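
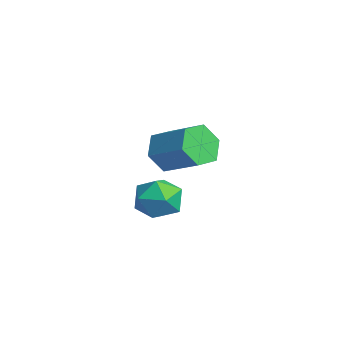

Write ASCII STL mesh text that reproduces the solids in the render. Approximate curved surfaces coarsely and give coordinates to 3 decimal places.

solid 
facet normal -0.750 -0.484 -0.451
outer loop
vertex -3.353 1.69 -2.117
vertex -3.994 2.002 -1.387
vertex -3.858 2.57 -2.223
endloop
endfacet
facet normal 0.439 0.145 -0.887
outer loop
vertex -3.353 1.69 -2.117
vertex -3.858 2.57 -2.223
vertex -1.966 2.586 -1.283
endloop
endfacet
facet normal 0.439 0.145 -0.887
outer loop
vertex -1.966 2.586 -1.283
vertex -3.858 2.57 -2.223
vertex -2.471 3.466 -1.389
endloop
endfacet
facet normal 0.750 0.485 0.450
outer loop
vertex -1.966 2.586 -1.283
vertex -2.471 3.466 -1.389
vertex -2.606 2.898 -0.553
endloop
endfacet
facet normal -0.750 -0.484 -0.451
outer loop
vertex -3.858 2.57 -2.223
vertex -3.994 2.002 -1.387
vertex -4.498 2.882 -1.493
endloop
endfacet
facet normal -0.209 0.820 -0.533
outer loop
vertex -3.858 2.57 -2.223
vertex -4.498 2.882 -1.493
vertex -2.471 3.466 -1.389
endloop
endfacet
facet normal -0.209 0.820 -0.533
outer loop
vertex -2.471 3.466 -1.389
vertex -4.498 2.882 -1.493
vertex -3.111 3.778 -0.659
endloop
endfacet
facet normal 0.750 0.485 0.450
outer loop
vertex -2.471 3.466 -1.389
vertex -3.111 3.778 -0.659
vertex -2.606 2.898 -0.553
endloop
endfacet
facet normal -0.750 -0.484 -0.451
outer loop
vertex -4.498 2.882 -1.493
vertex -3.994 2.002 -1.387
vertex -4.634 2.314 -0.657
endloop
endfacet
facet normal -0.648 0.675 0.353
outer loop
vertex -4.498 2.882 -1.493
vertex -4.634 2.314 -0.657
vertex -3.111 3.778 -0.659
endloop
endfacet
facet normal -0.648 0.675 0.353
outer loop
vertex -3.111 3.778 -0.659
vertex -4.634 2.314 -0.657
vertex -3.247 3.21 0.177
endloop
endfacet
facet normal 0.750 0.484 0.451
outer loop
vertex -3.111 3.778 -0.659
vertex -3.247 3.21 0.177
vertex -2.606 2.898 -0.553
endloop
endfacet
facet normal -0.750 -0.485 -0.450
outer loop
vertex -4.634 2.314 -0.657
vertex -3.994 2.002 -1.387
vertex -4.129 1.434 -0.551
endloop
endfacet
facet normal -0.439 -0.145 0.887
outer loop
vertex -4.634 2.314 -0.657
vertex -4.129 1.434 -0.551
vertex -3.247 3.21 0.177
endloop
endfacet
facet normal -0.439 -0.145 0.887
outer loop
vertex -3.247 3.21 0.177
vertex -4.129 1.434 -0.551
vertex -2.742 2.33 0.283
endloop
endfacet
facet normal 0.750 0.484 0.451
outer loop
vertex -3.247 3.21 0.177
vertex -2.742 2.33 0.283
vertex -2.606 2.898 -0.553
endloop
endfacet
facet normal -0.750 -0.485 -0.450
outer loop
vertex -4.129 1.434 -0.551
vertex -3.994 2.002 -1.387
vertex -3.489 1.122 -1.281
endloop
endfacet
facet normal 0.209 -0.820 0.533
outer loop
vertex -4.129 1.434 -0.551
vertex -3.489 1.122 -1.281
vertex -2.742 2.33 0.283
endloop
endfacet
facet normal 0.209 -0.820 0.533
outer loop
vertex -2.742 2.33 0.283
vertex -3.489 1.122 -1.281
vertex -2.102 2.018 -0.447
endloop
endfacet
facet normal 0.750 0.484 0.451
outer loop
vertex -2.742 2.33 0.283
vertex -2.102 2.018 -0.447
vertex -2.606 2.898 -0.553
endloop
endfacet
facet normal -0.750 -0.484 -0.451
outer loop
vertex -3.489 1.122 -1.281
vertex -3.994 2.002 -1.387
vertex -3.353 1.69 -2.117
endloop
endfacet
facet normal 0.648 -0.675 -0.353
outer loop
vertex -3.489 1.122 -1.281
vertex -3.353 1.69 -2.117
vertex -2.102 2.018 -0.447
endloop
endfacet
facet normal 0.648 -0.675 -0.353
outer loop
vertex -2.102 2.018 -0.447
vertex -3.353 1.69 -2.117
vertex -1.966 2.586 -1.283
endloop
endfacet
facet normal 0.750 0.484 0.451
outer loop
vertex -2.102 2.018 -0.447
vertex -1.966 2.586 -1.283
vertex -2.606 2.898 -0.553
endloop
endfacet
facet normal -0.841 0.540 -0.035
outer loop
vertex 0.174 1.169 -1.762
vertex -0.37 0.319 -1.794
vertex -0.139 0.737 -0.905
endloop
endfacet
facet normal -0.332 0.886 0.325
outer loop
vertex 0.174 1.169 -1.762
vertex -0.139 0.737 -0.905
vertex 0.796 1.111 -0.97
endloop
endfacet
facet normal 0.229 0.967 -0.109
outer loop
vertex 0.174 1.169 -1.762
vertex 0.796 1.111 -0.97
vertex 1.144 0.924 -1.899
endloop
endfacet
facet normal 0.065 0.671 -0.738
outer loop
vertex 0.174 1.169 -1.762
vertex 1.144 0.924 -1.899
vertex 0.423 0.434 -2.408
endloop
endfacet
facet normal -0.595 0.407 -0.693
outer loop
vertex 0.174 1.169 -1.762
vertex 0.423 0.434 -2.408
vertex -0.37 0.319 -1.794
endloop
endfacet
facet normal -0.129 0.474 0.871
outer loop
vertex 0.796 1.111 -0.97
vertex -0.139 0.737 -0.905
vertex 0.637 0.226 -0.512
endloop
endfacet
facet normal -0.954 -0.086 0.288
outer loop
vertex -0.139 0.737 -0.905
vertex -0.37 0.319 -1.794
vertex -0.084 -0.264 -1.021
endloop
endfacet
facet normal -0.556 -0.301 -0.775
outer loop
vertex -0.37 0.319 -1.794
vertex 0.423 0.434 -2.408
vertex 0.264 -0.451 -1.95
endloop
endfacet
facet normal 0.513 0.127 -0.849
outer loop
vertex 0.423 0.434 -2.408
vertex 1.144 0.924 -1.899
vertex 1.199 -0.077 -2.015
endloop
endfacet
facet normal 0.777 0.606 0.169
outer loop
vertex 1.144 0.924 -1.899
vertex 0.796 1.111 -0.97
vertex 1.43 0.341 -1.126
endloop
endfacet
facet normal -0.065 -0.671 0.738
outer loop
vertex 0.886 -0.509 -1.158
vertex 0.637 0.226 -0.512
vertex -0.084 -0.264 -1.021
endloop
endfacet
facet normal -0.229 -0.967 0.109
outer loop
vertex 0.886 -0.509 -1.158
vertex -0.084 -0.264 -1.021
vertex 0.264 -0.451 -1.95
endloop
endfacet
facet normal 0.332 -0.886 -0.325
outer loop
vertex 0.886 -0.509 -1.158
vertex 0.264 -0.451 -1.95
vertex 1.199 -0.077 -2.015
endloop
endfacet
facet normal 0.841 -0.540 0.035
outer loop
vertex 0.886 -0.509 -1.158
vertex 1.199 -0.077 -2.015
vertex 1.43 0.341 -1.126
endloop
endfacet
facet normal 0.595 -0.407 0.693
outer loop
vertex 0.886 -0.509 -1.158
vertex 1.43 0.341 -1.126
vertex 0.637 0.226 -0.512
endloop
endfacet
facet normal -0.513 -0.127 0.849
outer loop
vertex -0.084 -0.264 -1.021
vertex 0.637 0.226 -0.512
vertex -0.139 0.737 -0.905
endloop
endfacet
facet normal -0.777 -0.606 -0.169
outer loop
vertex 0.264 -0.451 -1.95
vertex -0.084 -0.264 -1.021
vertex -0.37 0.319 -1.794
endloop
endfacet
facet normal 0.129 -0.474 -0.871
outer loop
vertex 1.199 -0.077 -2.015
vertex 0.264 -0.451 -1.95
vertex 0.423 0.434 -2.408
endloop
endfacet
facet normal 0.954 0.086 -0.288
outer loop
vertex 1.43 0.341 -1.126
vertex 1.199 -0.077 -2.015
vertex 1.144 0.924 -1.899
endloop
endfacet
facet normal 0.556 0.301 0.775
outer loop
vertex 0.637 0.226 -0.512
vertex 1.43 0.341 -1.126
vertex 0.796 1.111 -0.97
endloop
endfacet

endsolid


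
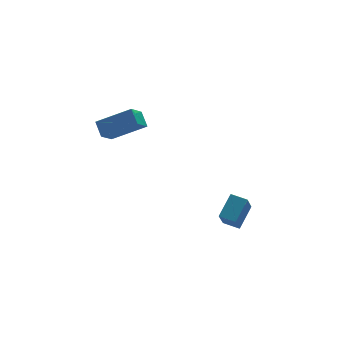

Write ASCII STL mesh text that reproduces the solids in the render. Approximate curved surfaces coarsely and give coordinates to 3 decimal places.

solid 
facet normal -0.771 0.417 -0.481
outer loop
vertex -2.166 3.718 3.262
vertex -1.294 4.285 2.355
vertex -2.244 2.891 2.671
endloop
endfacet
facet normal -0.632 -0.410 0.658
outer loop
vertex -0.586 1.995 3.705
vertex -2.166 3.718 3.262
vertex -2.244 2.891 2.671
endloop
endfacet
facet normal -0.771 0.417 -0.481
outer loop
vertex -2.244 2.891 2.671
vertex -1.294 4.285 2.355
vertex -1.372 3.457 1.763
endloop
endfacet
facet normal -0.077 -0.811 -0.580
outer loop
vertex -1.372 3.457 1.763
vertex -0.586 1.995 3.705
vertex -2.244 2.891 2.671
endloop
endfacet
facet normal 0.076 0.811 0.580
outer loop
vertex -2.166 3.718 3.262
vertex 0.364 3.389 3.389
vertex -1.294 4.285 2.355
endloop
endfacet
facet normal -0.632 -0.410 0.657
outer loop
vertex -0.508 2.823 4.297
vertex -2.166 3.718 3.262
vertex -0.586 1.995 3.705
endloop
endfacet
facet normal 0.076 0.812 0.579
outer loop
vertex -0.508 2.823 4.297
vertex 0.364 3.389 3.389
vertex -2.166 3.718 3.262
endloop
endfacet
facet normal 0.632 0.411 -0.657
outer loop
vertex -1.294 4.285 2.355
vertex 0.364 3.389 3.389
vertex -1.372 3.457 1.763
endloop
endfacet
facet normal -0.076 -0.811 -0.580
outer loop
vertex 0.286 2.562 2.798
vertex -0.586 1.995 3.705
vertex -1.372 3.457 1.763
endloop
endfacet
facet normal 0.632 0.410 -0.658
outer loop
vertex -1.372 3.457 1.763
vertex 0.364 3.389 3.389
vertex 0.286 2.562 2.798
endloop
endfacet
facet normal 0.771 -0.417 0.481
outer loop
vertex 0.286 2.562 2.798
vertex -0.508 2.823 4.297
vertex -0.586 1.995 3.705
endloop
endfacet
facet normal 0.771 -0.417 0.481
outer loop
vertex 0.364 3.389 3.389
vertex -0.508 2.823 4.297
vertex 0.286 2.562 2.798
endloop
endfacet
facet normal -0.693 -0.428 -0.579
outer loop
vertex 1.701 -4.391 -0.439
vertex 1.136 -3.651 -0.31
vertex 2.397 -3.616 -1.845
endloop
endfacet
facet normal 0.601 -0.788 -0.137
outer loop
vertex 3.444 -2.969 -0.97
vertex 1.701 -4.391 -0.439
vertex 2.397 -3.616 -1.845
endloop
endfacet
facet normal -0.694 -0.428 -0.580
outer loop
vertex 2.397 -3.616 -1.845
vertex 1.136 -3.651 -0.31
vertex 1.832 -2.875 -1.716
endloop
endfacet
facet normal 0.398 0.443 -0.803
outer loop
vertex 1.832 -2.875 -1.716
vertex 3.444 -2.969 -0.97
vertex 2.397 -3.616 -1.845
endloop
endfacet
facet normal -0.397 -0.443 0.803
outer loop
vertex 1.701 -4.391 -0.439
vertex 2.183 -3.004 0.565
vertex 1.136 -3.651 -0.31
endloop
endfacet
facet normal 0.601 -0.788 -0.137
outer loop
vertex 2.748 -3.745 0.436
vertex 1.701 -4.391 -0.439
vertex 3.444 -2.969 -0.97
endloop
endfacet
facet normal -0.398 -0.443 0.803
outer loop
vertex 2.748 -3.745 0.436
vertex 2.183 -3.004 0.565
vertex 1.701 -4.391 -0.439
endloop
endfacet
facet normal -0.601 0.787 0.137
outer loop
vertex 1.136 -3.651 -0.31
vertex 2.183 -3.004 0.565
vertex 1.832 -2.875 -1.716
endloop
endfacet
facet normal 0.398 0.444 -0.803
outer loop
vertex 2.879 -2.229 -0.841
vertex 3.444 -2.969 -0.97
vertex 1.832 -2.875 -1.716
endloop
endfacet
facet normal -0.601 0.788 0.137
outer loop
vertex 1.832 -2.875 -1.716
vertex 2.183 -3.004 0.565
vertex 2.879 -2.229 -0.841
endloop
endfacet
facet normal 0.693 0.428 0.580
outer loop
vertex 2.879 -2.229 -0.841
vertex 2.748 -3.745 0.436
vertex 3.444 -2.969 -0.97
endloop
endfacet
facet normal 0.694 0.428 0.579
outer loop
vertex 2.183 -3.004 0.565
vertex 2.748 -3.745 0.436
vertex 2.879 -2.229 -0.841
endloop
endfacet

endsolid


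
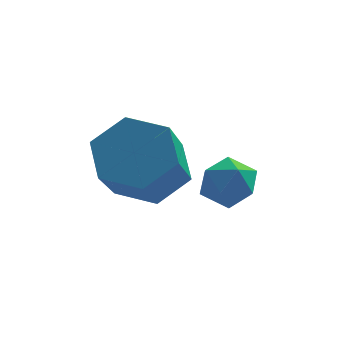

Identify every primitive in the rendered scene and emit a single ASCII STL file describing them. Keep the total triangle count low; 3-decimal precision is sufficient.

solid 
facet normal 0.488 0.744 0.457
outer loop
vertex 2.492 -0.594 -0.584
vertex 2.277 -0.901 0.145
vertex 2.976 -1.141 -0.21
endloop
endfacet
facet normal 0.792 0.587 -0.168
outer loop
vertex 2.492 -0.594 -0.584
vertex 2.976 -1.141 -0.21
vertex 2.845 -1.195 -1.018
endloop
endfacet
facet normal 0.302 0.668 -0.680
outer loop
vertex 2.492 -0.594 -0.584
vertex 2.845 -1.195 -1.018
vertex 2.064 -0.989 -1.162
endloop
endfacet
facet normal -0.307 0.876 -0.372
outer loop
vertex 2.492 -0.594 -0.584
vertex 2.064 -0.989 -1.162
vertex 1.713 -0.807 -0.443
endloop
endfacet
facet normal -0.192 0.923 0.332
outer loop
vertex 2.492 -0.594 -0.584
vertex 1.713 -0.807 -0.443
vertex 2.277 -0.901 0.145
endloop
endfacet
facet normal 0.983 -0.101 -0.153
outer loop
vertex 2.845 -1.195 -1.018
vertex 2.976 -1.141 -0.21
vertex 2.847 -1.873 -0.557
endloop
endfacet
facet normal 0.489 0.154 0.859
outer loop
vertex 2.976 -1.141 -0.21
vertex 2.277 -0.901 0.145
vertex 2.496 -1.691 0.162
endloop
endfacet
facet normal -0.610 0.444 0.656
outer loop
vertex 2.277 -0.901 0.145
vertex 1.713 -0.807 -0.443
vertex 1.715 -1.485 0.018
endloop
endfacet
facet normal -0.795 0.368 -0.481
outer loop
vertex 1.713 -0.807 -0.443
vertex 2.064 -0.989 -1.162
vertex 1.584 -1.539 -0.79
endloop
endfacet
facet normal 0.189 0.031 -0.981
outer loop
vertex 2.064 -0.989 -1.162
vertex 2.845 -1.195 -1.018
vertex 2.283 -1.779 -1.145
endloop
endfacet
facet normal 0.307 -0.876 0.372
outer loop
vertex 2.068 -2.086 -0.416
vertex 2.847 -1.873 -0.557
vertex 2.496 -1.691 0.162
endloop
endfacet
facet normal -0.302 -0.668 0.680
outer loop
vertex 2.068 -2.086 -0.416
vertex 2.496 -1.691 0.162
vertex 1.715 -1.485 0.018
endloop
endfacet
facet normal -0.792 -0.587 0.168
outer loop
vertex 2.068 -2.086 -0.416
vertex 1.715 -1.485 0.018
vertex 1.584 -1.539 -0.79
endloop
endfacet
facet normal -0.488 -0.744 -0.457
outer loop
vertex 2.068 -2.086 -0.416
vertex 1.584 -1.539 -0.79
vertex 2.283 -1.779 -1.145
endloop
endfacet
facet normal 0.192 -0.923 -0.332
outer loop
vertex 2.068 -2.086 -0.416
vertex 2.283 -1.779 -1.145
vertex 2.847 -1.873 -0.557
endloop
endfacet
facet normal 0.795 -0.368 0.481
outer loop
vertex 2.496 -1.691 0.162
vertex 2.847 -1.873 -0.557
vertex 2.976 -1.141 -0.21
endloop
endfacet
facet normal -0.189 -0.031 0.981
outer loop
vertex 1.715 -1.485 0.018
vertex 2.496 -1.691 0.162
vertex 2.277 -0.901 0.145
endloop
endfacet
facet normal -0.983 0.101 0.153
outer loop
vertex 1.584 -1.539 -0.79
vertex 1.715 -1.485 0.018
vertex 1.713 -0.807 -0.443
endloop
endfacet
facet normal -0.489 -0.154 -0.859
outer loop
vertex 2.283 -1.779 -1.145
vertex 1.584 -1.539 -0.79
vertex 2.064 -0.989 -1.162
endloop
endfacet
facet normal 0.610 -0.444 -0.656
outer loop
vertex 2.847 -1.873 -0.557
vertex 2.283 -1.779 -1.145
vertex 2.845 -1.195 -1.018
endloop
endfacet
facet normal 0.145 0.717 -0.682
outer loop
vertex 1.164 -1.655 1.004
vertex 0.361 -2.061 0.407
vertex 0.152 -1.309 1.153
endloop
endfacet
facet normal 0.318 0.620 0.718
outer loop
vertex 1.164 -1.655 1.004
vertex 0.152 -1.309 1.153
vertex 0.861 -3.152 2.43
endloop
endfacet
facet normal 0.318 0.620 0.718
outer loop
vertex 0.861 -3.152 2.43
vertex 0.152 -1.309 1.153
vertex -0.151 -2.806 2.579
endloop
endfacet
facet normal -0.144 -0.716 0.683
outer loop
vertex 0.861 -3.152 2.43
vertex -0.151 -2.806 2.579
vertex 0.059 -3.559 1.833
endloop
endfacet
facet normal 0.145 0.717 -0.682
outer loop
vertex 0.152 -1.309 1.153
vertex 0.361 -2.061 0.407
vertex -0.651 -1.715 0.555
endloop
endfacet
facet normal -0.653 0.587 0.478
outer loop
vertex 0.152 -1.309 1.153
vertex -0.651 -1.715 0.555
vertex -0.151 -2.806 2.579
endloop
endfacet
facet normal -0.653 0.587 0.478
outer loop
vertex -0.151 -2.806 2.579
vertex -0.651 -1.715 0.555
vertex -0.954 -3.213 1.982
endloop
endfacet
facet normal -0.144 -0.716 0.683
outer loop
vertex -0.151 -2.806 2.579
vertex -0.954 -3.213 1.982
vertex 0.059 -3.559 1.833
endloop
endfacet
facet normal 0.145 0.716 -0.683
outer loop
vertex -0.651 -1.715 0.555
vertex 0.361 -2.061 0.407
vertex -0.441 -2.468 -0.19
endloop
endfacet
facet normal -0.970 -0.033 -0.240
outer loop
vertex -0.651 -1.715 0.555
vertex -0.441 -2.468 -0.19
vertex -0.954 -3.213 1.982
endloop
endfacet
facet normal -0.970 -0.033 -0.240
outer loop
vertex -0.954 -3.213 1.982
vertex -0.441 -2.468 -0.19
vertex -0.744 -3.965 1.236
endloop
endfacet
facet normal -0.145 -0.717 0.682
outer loop
vertex -0.954 -3.213 1.982
vertex -0.744 -3.965 1.236
vertex 0.059 -3.559 1.833
endloop
endfacet
facet normal 0.144 0.716 -0.683
outer loop
vertex -0.441 -2.468 -0.19
vertex 0.361 -2.061 0.407
vertex 0.571 -2.814 -0.339
endloop
endfacet
facet normal -0.318 -0.620 -0.718
outer loop
vertex -0.441 -2.468 -0.19
vertex 0.571 -2.814 -0.339
vertex -0.744 -3.965 1.236
endloop
endfacet
facet normal -0.318 -0.620 -0.718
outer loop
vertex -0.744 -3.965 1.236
vertex 0.571 -2.814 -0.339
vertex 0.268 -4.311 1.087
endloop
endfacet
facet normal -0.145 -0.717 0.682
outer loop
vertex -0.744 -3.965 1.236
vertex 0.268 -4.311 1.087
vertex 0.059 -3.559 1.833
endloop
endfacet
facet normal 0.144 0.716 -0.683
outer loop
vertex 0.571 -2.814 -0.339
vertex 0.361 -2.061 0.407
vertex 1.374 -2.407 0.258
endloop
endfacet
facet normal 0.653 -0.587 -0.478
outer loop
vertex 0.571 -2.814 -0.339
vertex 1.374 -2.407 0.258
vertex 0.268 -4.311 1.087
endloop
endfacet
facet normal 0.653 -0.587 -0.478
outer loop
vertex 0.268 -4.311 1.087
vertex 1.374 -2.407 0.258
vertex 1.071 -3.905 1.685
endloop
endfacet
facet normal -0.145 -0.717 0.682
outer loop
vertex 0.268 -4.311 1.087
vertex 1.071 -3.905 1.685
vertex 0.059 -3.559 1.833
endloop
endfacet
facet normal 0.145 0.717 -0.682
outer loop
vertex 1.374 -2.407 0.258
vertex 0.361 -2.061 0.407
vertex 1.164 -1.655 1.004
endloop
endfacet
facet normal 0.970 0.033 0.240
outer loop
vertex 1.374 -2.407 0.258
vertex 1.164 -1.655 1.004
vertex 1.071 -3.905 1.685
endloop
endfacet
facet normal 0.970 0.033 0.240
outer loop
vertex 1.071 -3.905 1.685
vertex 1.164 -1.655 1.004
vertex 0.861 -3.152 2.43
endloop
endfacet
facet normal -0.145 -0.716 0.683
outer loop
vertex 1.071 -3.905 1.685
vertex 0.861 -3.152 2.43
vertex 0.059 -3.559 1.833
endloop
endfacet

endsolid


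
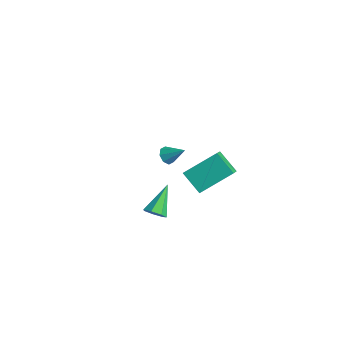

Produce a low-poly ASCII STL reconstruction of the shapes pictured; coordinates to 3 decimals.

solid 
facet normal -0.778 -0.176 0.604
outer loop
vertex 3.702 -2.159 2.761
vertex 2.882 -1.388 1.929
vertex 3.204 -3.937 1.602
endloop
endfacet
facet normal 0.586 -0.551 0.594
outer loop
vertex 4.378 -3.672 0.691
vertex 3.702 -2.159 2.761
vertex 3.204 -3.937 1.602
endloop
endfacet
facet normal -0.778 -0.176 0.604
outer loop
vertex 3.204 -3.937 1.602
vertex 2.882 -1.388 1.929
vertex 2.384 -3.166 0.77
endloop
endfacet
facet normal -0.228 -0.816 -0.531
outer loop
vertex 2.384 -3.166 0.77
vertex 4.378 -3.672 0.691
vertex 3.204 -3.937 1.602
endloop
endfacet
facet normal 0.228 0.816 0.531
outer loop
vertex 3.702 -2.159 2.761
vertex 4.056 -1.123 1.018
vertex 2.882 -1.388 1.929
endloop
endfacet
facet normal 0.586 -0.551 0.594
outer loop
vertex 4.876 -1.894 1.85
vertex 3.702 -2.159 2.761
vertex 4.378 -3.672 0.691
endloop
endfacet
facet normal 0.228 0.816 0.531
outer loop
vertex 4.876 -1.894 1.85
vertex 4.056 -1.123 1.018
vertex 3.702 -2.159 2.761
endloop
endfacet
facet normal -0.586 0.551 -0.594
outer loop
vertex 2.882 -1.388 1.929
vertex 4.056 -1.123 1.018
vertex 2.384 -3.166 0.77
endloop
endfacet
facet normal -0.228 -0.816 -0.531
outer loop
vertex 3.558 -2.901 -0.141
vertex 4.378 -3.672 0.691
vertex 2.384 -3.166 0.77
endloop
endfacet
facet normal -0.586 0.551 -0.594
outer loop
vertex 2.384 -3.166 0.77
vertex 4.056 -1.123 1.018
vertex 3.558 -2.901 -0.141
endloop
endfacet
facet normal 0.778 0.176 -0.604
outer loop
vertex 3.558 -2.901 -0.141
vertex 4.876 -1.894 1.85
vertex 4.378 -3.672 0.691
endloop
endfacet
facet normal 0.778 0.176 -0.604
outer loop
vertex 4.056 -1.123 1.018
vertex 4.876 -1.894 1.85
vertex 3.558 -2.901 -0.141
endloop
endfacet
facet normal 0.406 -0.683 -0.607
outer loop
vertex 1.747 -4.994 -2.277
vertex 1.524 -4.639 -2.825
vertex 2.124 -4.58 -2.49
endloop
endfacet
facet normal 0.512 -0.024 0.859
outer loop
vertex 1.747 -4.994 -2.277
vertex 2.124 -4.58 -2.49
vertex 0.716 -3.281 -1.615
endloop
endfacet
facet normal 0.406 -0.683 -0.607
outer loop
vertex 2.124 -4.58 -2.49
vertex 1.524 -4.639 -2.825
vertex 2.049 -4.211 -2.955
endloop
endfacet
facet normal 0.743 0.577 0.338
outer loop
vertex 2.124 -4.58 -2.49
vertex 2.049 -4.211 -2.955
vertex 0.716 -3.281 -1.615
endloop
endfacet
facet normal 0.405 -0.682 -0.608
outer loop
vertex 2.049 -4.211 -2.955
vertex 1.524 -4.639 -2.825
vertex 1.579 -4.163 -3.322
endloop
endfacet
facet normal 0.325 0.897 -0.299
outer loop
vertex 2.049 -4.211 -2.955
vertex 1.579 -4.163 -3.322
vertex 0.716 -3.281 -1.615
endloop
endfacet
facet normal 0.406 -0.682 -0.608
outer loop
vertex 1.579 -4.163 -3.322
vertex 1.524 -4.639 -2.825
vertex 1.067 -4.474 -3.315
endloop
endfacet
facet normal -0.430 0.695 -0.576
outer loop
vertex 1.579 -4.163 -3.322
vertex 1.067 -4.474 -3.315
vertex 0.716 -3.281 -1.615
endloop
endfacet
facet normal 0.406 -0.682 -0.608
outer loop
vertex 1.067 -4.474 -3.315
vertex 1.524 -4.639 -2.825
vertex 0.899 -4.909 -2.939
endloop
endfacet
facet normal -0.951 0.123 -0.283
outer loop
vertex 1.067 -4.474 -3.315
vertex 0.899 -4.909 -2.939
vertex 0.716 -3.281 -1.615
endloop
endfacet
facet normal 0.406 -0.683 -0.608
outer loop
vertex 0.899 -4.909 -2.939
vertex 1.524 -4.639 -2.825
vertex 1.202 -5.14 -2.477
endloop
endfacet
facet normal -0.847 -0.389 0.361
outer loop
vertex 0.899 -4.909 -2.939
vertex 1.202 -5.14 -2.477
vertex 0.716 -3.281 -1.615
endloop
endfacet
facet normal 0.406 -0.683 -0.607
outer loop
vertex 1.202 -5.14 -2.477
vertex 1.524 -4.639 -2.825
vertex 1.747 -4.994 -2.277
endloop
endfacet
facet normal -0.197 -0.454 0.869
outer loop
vertex 1.202 -5.14 -2.477
vertex 1.747 -4.994 -2.277
vertex 0.716 -3.281 -1.615
endloop
endfacet
facet normal -0.657 -0.441 -0.611
outer loop
vertex -3.434 -0.213 -4.262
vertex -3.726 -0.467 -3.765
vertex -3.784 0.07 -4.09
endloop
endfacet
facet normal 0.440 0.796 -0.415
outer loop
vertex -3.434 -0.213 -4.262
vertex -3.784 0.07 -4.09
vertex -2.814 0.147 -2.915
endloop
endfacet
facet normal -0.656 -0.441 -0.612
outer loop
vertex -3.784 0.07 -4.09
vertex -3.726 -0.467 -3.765
vertex -4.101 0.039 -3.728
endloop
endfacet
facet normal -0.089 0.996 0.008
outer loop
vertex -3.784 0.07 -4.09
vertex -4.101 0.039 -3.728
vertex -2.814 0.147 -2.915
endloop
endfacet
facet normal -0.657 -0.442 -0.611
outer loop
vertex -4.101 0.039 -3.728
vertex -3.726 -0.467 -3.765
vertex -4.198 -0.288 -3.387
endloop
endfacet
facet normal -0.417 0.712 0.565
outer loop
vertex -4.101 0.039 -3.728
vertex -4.198 -0.288 -3.387
vertex -2.814 0.147 -2.915
endloop
endfacet
facet normal -0.657 -0.441 -0.612
outer loop
vertex -4.198 -0.288 -3.387
vertex -3.726 -0.467 -3.765
vertex -4.019 -0.72 -3.268
endloop
endfacet
facet normal -0.352 0.110 0.930
outer loop
vertex -4.198 -0.288 -3.387
vertex -4.019 -0.72 -3.268
vertex -2.814 0.147 -2.915
endloop
endfacet
facet normal -0.657 -0.441 -0.612
outer loop
vertex -4.019 -0.72 -3.268
vertex -3.726 -0.467 -3.765
vertex -3.669 -1.003 -3.44
endloop
endfacet
facet normal 0.068 -0.456 0.888
outer loop
vertex -4.019 -0.72 -3.268
vertex -3.669 -1.003 -3.44
vertex -2.814 0.147 -2.915
endloop
endfacet
facet normal -0.656 -0.441 -0.612
outer loop
vertex -3.669 -1.003 -3.44
vertex -3.726 -0.467 -3.765
vertex -3.352 -0.972 -3.802
endloop
endfacet
facet normal 0.595 -0.655 0.465
outer loop
vertex -3.669 -1.003 -3.44
vertex -3.352 -0.972 -3.802
vertex -2.814 0.147 -2.915
endloop
endfacet
facet normal -0.657 -0.442 -0.611
outer loop
vertex -3.352 -0.972 -3.802
vertex -3.726 -0.467 -3.765
vertex -3.255 -0.645 -4.143
endloop
endfacet
facet normal 0.924 -0.371 -0.093
outer loop
vertex -3.352 -0.972 -3.802
vertex -3.255 -0.645 -4.143
vertex -2.814 0.147 -2.915
endloop
endfacet
facet normal -0.657 -0.441 -0.611
outer loop
vertex -3.255 -0.645 -4.143
vertex -3.726 -0.467 -3.765
vertex -3.434 -0.213 -4.262
endloop
endfacet
facet normal 0.859 0.230 -0.457
outer loop
vertex -3.255 -0.645 -4.143
vertex -3.434 -0.213 -4.262
vertex -2.814 0.147 -2.915
endloop
endfacet

endsolid


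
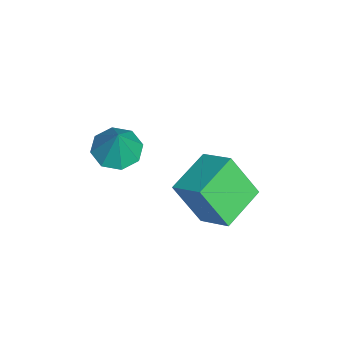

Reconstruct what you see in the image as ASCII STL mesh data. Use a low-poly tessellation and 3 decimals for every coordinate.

solid 
facet normal -0.379 -0.071 -0.923
outer loop
vertex 2.247 -2.399 -1.506
vertex 1.658 -2.023 -1.293
vertex 2.309 -1.847 -1.574
endloop
endfacet
facet normal 0.988 -0.096 0.125
outer loop
vertex 2.247 -2.399 -1.506
vertex 2.309 -1.847 -1.574
vertex 2.122 -1.937 -0.167
endloop
endfacet
facet normal -0.379 -0.070 -0.923
outer loop
vertex 2.309 -1.847 -1.574
vertex 1.658 -2.023 -1.293
vertex 1.99 -1.399 -1.477
endloop
endfacet
facet normal 0.821 0.553 0.144
outer loop
vertex 2.309 -1.847 -1.574
vertex 1.99 -1.399 -1.477
vertex 2.122 -1.937 -0.167
endloop
endfacet
facet normal -0.379 -0.070 -0.923
outer loop
vertex 1.99 -1.399 -1.477
vertex 1.658 -2.023 -1.293
vertex 1.476 -1.316 -1.272
endloop
endfacet
facet normal 0.281 0.897 0.340
outer loop
vertex 1.99 -1.399 -1.477
vertex 1.476 -1.316 -1.272
vertex 2.122 -1.937 -0.167
endloop
endfacet
facet normal -0.381 -0.071 -0.922
outer loop
vertex 1.476 -1.316 -1.272
vertex 1.658 -2.023 -1.293
vertex 1.07 -1.648 -1.079
endloop
endfacet
facet normal -0.317 0.736 0.599
outer loop
vertex 1.476 -1.316 -1.272
vertex 1.07 -1.648 -1.079
vertex 2.122 -1.937 -0.167
endloop
endfacet
facet normal -0.381 -0.071 -0.922
outer loop
vertex 1.07 -1.648 -1.079
vertex 1.658 -2.023 -1.293
vertex 1.008 -2.199 -1.011
endloop
endfacet
facet normal -0.620 0.164 0.767
outer loop
vertex 1.07 -1.648 -1.079
vertex 1.008 -2.199 -1.011
vertex 2.122 -1.937 -0.167
endloop
endfacet
facet normal -0.381 -0.071 -0.922
outer loop
vertex 1.008 -2.199 -1.011
vertex 1.658 -2.023 -1.293
vertex 1.327 -2.647 -1.108
endloop
endfacet
facet normal -0.453 -0.485 0.748
outer loop
vertex 1.008 -2.199 -1.011
vertex 1.327 -2.647 -1.108
vertex 2.122 -1.937 -0.167
endloop
endfacet
facet normal -0.380 -0.072 -0.922
outer loop
vertex 1.327 -2.647 -1.108
vertex 1.658 -2.023 -1.293
vertex 1.84 -2.73 -1.313
endloop
endfacet
facet normal 0.087 -0.829 0.552
outer loop
vertex 1.327 -2.647 -1.108
vertex 1.84 -2.73 -1.313
vertex 2.122 -1.937 -0.167
endloop
endfacet
facet normal -0.379 -0.072 -0.923
outer loop
vertex 1.84 -2.73 -1.313
vertex 1.658 -2.023 -1.293
vertex 2.247 -2.399 -1.506
endloop
endfacet
facet normal 0.683 -0.668 0.294
outer loop
vertex 1.84 -2.73 -1.313
vertex 2.247 -2.399 -1.506
vertex 2.122 -1.937 -0.167
endloop
endfacet
facet normal -0.814 0.540 0.216
outer loop
vertex 0.399 0.287 -2.758
vertex 1.067 1.075 -2.209
vertex 0.572 1.095 -4.128
endloop
endfacet
facet normal -0.571 -0.674 -0.469
outer loop
vertex 1.793 0.285 -4.451
vertex 0.399 0.287 -2.758
vertex 0.572 1.095 -4.128
endloop
endfacet
facet normal -0.813 0.540 0.215
outer loop
vertex 0.572 1.095 -4.128
vertex 1.067 1.075 -2.209
vertex 1.241 1.883 -3.579
endloop
endfacet
facet normal 0.108 0.505 -0.856
outer loop
vertex 1.241 1.883 -3.579
vertex 1.793 0.285 -4.451
vertex 0.572 1.095 -4.128
endloop
endfacet
facet normal -0.108 -0.505 0.856
outer loop
vertex 0.399 0.287 -2.758
vertex 2.288 0.265 -2.532
vertex 1.067 1.075 -2.209
endloop
endfacet
facet normal -0.571 -0.673 -0.470
outer loop
vertex 1.619 -0.523 -3.081
vertex 0.399 0.287 -2.758
vertex 1.793 0.285 -4.451
endloop
endfacet
facet normal -0.108 -0.505 0.856
outer loop
vertex 1.619 -0.523 -3.081
vertex 2.288 0.265 -2.532
vertex 0.399 0.287 -2.758
endloop
endfacet
facet normal 0.571 0.673 0.470
outer loop
vertex 1.067 1.075 -2.209
vertex 2.288 0.265 -2.532
vertex 1.241 1.883 -3.579
endloop
endfacet
facet normal 0.108 0.505 -0.856
outer loop
vertex 2.461 1.073 -3.902
vertex 1.793 0.285 -4.451
vertex 1.241 1.883 -3.579
endloop
endfacet
facet normal 0.571 0.673 0.469
outer loop
vertex 1.241 1.883 -3.579
vertex 2.288 0.265 -2.532
vertex 2.461 1.073 -3.902
endloop
endfacet
facet normal 0.814 -0.540 -0.215
outer loop
vertex 2.461 1.073 -3.902
vertex 1.619 -0.523 -3.081
vertex 1.793 0.285 -4.451
endloop
endfacet
facet normal 0.813 -0.540 -0.216
outer loop
vertex 2.288 0.265 -2.532
vertex 1.619 -0.523 -3.081
vertex 2.461 1.073 -3.902
endloop
endfacet

endsolid


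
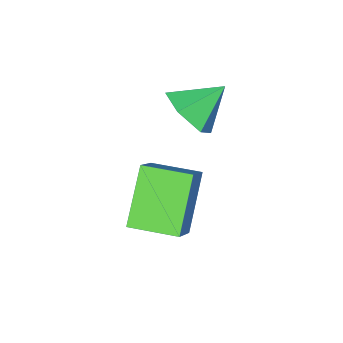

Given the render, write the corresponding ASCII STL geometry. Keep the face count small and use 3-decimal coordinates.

solid 
facet normal -0.508 0.861 -0.009
outer loop
vertex -1.143 1.895 -3.458
vertex -0.486 2.29 -2.74
vertex -0.272 2.398 -4.53
endloop
endfacet
facet normal -0.625 -0.375 -0.684
outer loop
vertex 0.286 1.45 -4.52
vertex -1.143 1.895 -3.458
vertex -0.272 2.398 -4.53
endloop
endfacet
facet normal -0.508 0.861 -0.009
outer loop
vertex -0.272 2.398 -4.53
vertex -0.486 2.29 -2.74
vertex 0.384 2.792 -3.812
endloop
endfacet
facet normal 0.593 0.341 -0.729
outer loop
vertex 0.384 2.792 -3.812
vertex 0.286 1.45 -4.52
vertex -0.272 2.398 -4.53
endloop
endfacet
facet normal -0.593 -0.341 0.730
outer loop
vertex -1.143 1.895 -3.458
vertex 0.072 1.342 -2.73
vertex -0.486 2.29 -2.74
endloop
endfacet
facet normal -0.625 -0.376 -0.684
outer loop
vertex -0.584 0.948 -3.448
vertex -1.143 1.895 -3.458
vertex 0.286 1.45 -4.52
endloop
endfacet
facet normal -0.593 -0.342 0.729
outer loop
vertex -0.584 0.948 -3.448
vertex 0.072 1.342 -2.73
vertex -1.143 1.895 -3.458
endloop
endfacet
facet normal 0.626 0.376 0.684
outer loop
vertex -0.486 2.29 -2.74
vertex 0.072 1.342 -2.73
vertex 0.384 2.792 -3.812
endloop
endfacet
facet normal 0.592 0.342 -0.730
outer loop
vertex 0.943 1.845 -3.802
vertex 0.286 1.45 -4.52
vertex 0.384 2.792 -3.812
endloop
endfacet
facet normal 0.625 0.376 0.684
outer loop
vertex 0.384 2.792 -3.812
vertex 0.072 1.342 -2.73
vertex 0.943 1.845 -3.802
endloop
endfacet
facet normal 0.508 -0.861 0.009
outer loop
vertex 0.943 1.845 -3.802
vertex -0.584 0.948 -3.448
vertex 0.286 1.45 -4.52
endloop
endfacet
facet normal 0.508 -0.861 0.009
outer loop
vertex 0.072 1.342 -2.73
vertex -0.584 0.948 -3.448
vertex 0.943 1.845 -3.802
endloop
endfacet
facet normal 0.740 -0.303 -0.601
outer loop
vertex -0.688 1.624 -1.266
vertex -1.15 1.458 -1.751
vertex -0.878 2.092 -1.736
endloop
endfacet
facet normal 0.149 0.730 0.667
outer loop
vertex -0.688 1.624 -1.266
vertex -0.878 2.092 -1.736
vertex -1.89 1.762 -1.149
endloop
endfacet
facet normal 0.740 -0.303 -0.601
outer loop
vertex -0.878 2.092 -1.736
vertex -1.15 1.458 -1.751
vertex -1.34 1.926 -2.221
endloop
endfacet
facet normal -0.320 0.947 -0.019
outer loop
vertex -0.878 2.092 -1.736
vertex -1.34 1.926 -2.221
vertex -1.89 1.762 -1.149
endloop
endfacet
facet normal 0.738 -0.305 -0.602
outer loop
vertex -1.34 1.926 -2.221
vertex -1.15 1.458 -1.751
vertex -1.613 1.292 -2.235
endloop
endfacet
facet normal -0.847 0.373 -0.378
outer loop
vertex -1.34 1.926 -2.221
vertex -1.613 1.292 -2.235
vertex -1.89 1.762 -1.149
endloop
endfacet
facet normal 0.738 -0.305 -0.602
outer loop
vertex -1.613 1.292 -2.235
vertex -1.15 1.458 -1.751
vertex -1.423 0.824 -1.765
endloop
endfacet
facet normal -0.907 -0.419 -0.050
outer loop
vertex -1.613 1.292 -2.235
vertex -1.423 0.824 -1.765
vertex -1.89 1.762 -1.149
endloop
endfacet
facet normal 0.740 -0.305 -0.600
outer loop
vertex -1.423 0.824 -1.765
vertex -1.15 1.458 -1.751
vertex -0.961 0.99 -1.28
endloop
endfacet
facet normal -0.439 -0.636 0.635
outer loop
vertex -1.423 0.824 -1.765
vertex -0.961 0.99 -1.28
vertex -1.89 1.762 -1.149
endloop
endfacet
facet normal 0.740 -0.305 -0.600
outer loop
vertex -0.961 0.99 -1.28
vertex -1.15 1.458 -1.751
vertex -0.688 1.624 -1.266
endloop
endfacet
facet normal 0.090 -0.061 0.994
outer loop
vertex -0.961 0.99 -1.28
vertex -0.688 1.624 -1.266
vertex -1.89 1.762 -1.149
endloop
endfacet

endsolid


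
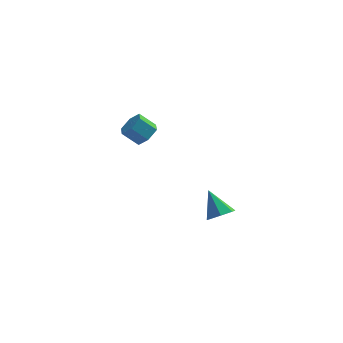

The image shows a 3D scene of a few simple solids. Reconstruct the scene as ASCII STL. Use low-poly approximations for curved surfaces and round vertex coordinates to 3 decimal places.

solid 
facet normal 0.406 -0.537 -0.739
outer loop
vertex 3.054 -3.808 -3.769
vertex 2.28 -4.168 -3.933
vertex 2.623 -3.444 -4.27
endloop
endfacet
facet normal 0.494 0.848 0.191
outer loop
vertex 3.054 -3.808 -3.769
vertex 2.623 -3.444 -4.27
vertex 1.54 -3.192 -2.587
endloop
endfacet
facet normal 0.407 -0.537 -0.739
outer loop
vertex 2.623 -3.444 -4.27
vertex 2.28 -4.168 -3.933
vertex 1.934 -3.625 -4.518
endloop
endfacet
facet normal -0.162 0.955 -0.247
outer loop
vertex 2.623 -3.444 -4.27
vertex 1.934 -3.625 -4.518
vertex 1.54 -3.192 -2.587
endloop
endfacet
facet normal 0.406 -0.538 -0.739
outer loop
vertex 1.934 -3.625 -4.518
vertex 2.28 -4.168 -3.933
vertex 1.504 -4.215 -4.325
endloop
endfacet
facet normal -0.817 0.504 -0.280
outer loop
vertex 1.934 -3.625 -4.518
vertex 1.504 -4.215 -4.325
vertex 1.54 -3.192 -2.587
endloop
endfacet
facet normal 0.406 -0.537 -0.740
outer loop
vertex 1.504 -4.215 -4.325
vertex 2.28 -4.168 -3.933
vertex 1.659 -4.77 -3.837
endloop
endfacet
facet normal -0.978 -0.168 0.119
outer loop
vertex 1.504 -4.215 -4.325
vertex 1.659 -4.77 -3.837
vertex 1.54 -3.192 -2.587
endloop
endfacet
facet normal 0.406 -0.537 -0.740
outer loop
vertex 1.659 -4.77 -3.837
vertex 2.28 -4.168 -3.933
vertex 2.281 -4.872 -3.422
endloop
endfacet
facet normal -0.523 -0.553 0.648
outer loop
vertex 1.659 -4.77 -3.837
vertex 2.281 -4.872 -3.422
vertex 1.54 -3.192 -2.587
endloop
endfacet
facet normal 0.407 -0.536 -0.740
outer loop
vertex 2.281 -4.872 -3.422
vertex 2.28 -4.168 -3.933
vertex 2.902 -4.444 -3.391
endloop
endfacet
facet normal 0.204 -0.362 0.910
outer loop
vertex 2.281 -4.872 -3.422
vertex 2.902 -4.444 -3.391
vertex 1.54 -3.192 -2.587
endloop
endfacet
facet normal 0.406 -0.537 -0.740
outer loop
vertex 2.902 -4.444 -3.391
vertex 2.28 -4.168 -3.933
vertex 3.054 -3.808 -3.769
endloop
endfacet
facet normal 0.658 0.262 0.706
outer loop
vertex 2.902 -4.444 -3.391
vertex 3.054 -3.808 -3.769
vertex 1.54 -3.192 -2.587
endloop
endfacet
facet normal 0.735 -0.036 -0.677
outer loop
vertex -1.728 3.467 -2.189
vertex -2.307 3.746 -2.833
vertex -1.834 4.356 -2.351
endloop
endfacet
facet normal 0.667 0.210 0.714
outer loop
vertex -1.728 3.467 -2.189
vertex -1.834 4.356 -2.351
vertex -2.714 3.515 -1.282
endloop
endfacet
facet normal 0.667 0.211 0.715
outer loop
vertex -2.714 3.515 -1.282
vertex -1.834 4.356 -2.351
vertex -2.82 4.404 -1.445
endloop
endfacet
facet normal -0.736 0.036 0.676
outer loop
vertex -2.714 3.515 -1.282
vertex -2.82 4.404 -1.445
vertex -3.293 3.794 -1.927
endloop
endfacet
facet normal 0.736 -0.036 -0.676
outer loop
vertex -1.834 4.356 -2.351
vertex -2.307 3.746 -2.833
vertex -2.413 4.635 -2.996
endloop
endfacet
facet normal 0.233 0.951 0.203
outer loop
vertex -1.834 4.356 -2.351
vertex -2.413 4.635 -2.996
vertex -2.82 4.404 -1.445
endloop
endfacet
facet normal 0.233 0.951 0.203
outer loop
vertex -2.82 4.404 -1.445
vertex -2.413 4.635 -2.996
vertex -3.399 4.683 -2.09
endloop
endfacet
facet normal -0.736 0.036 0.676
outer loop
vertex -2.82 4.404 -1.445
vertex -3.399 4.683 -2.09
vertex -3.293 3.794 -1.927
endloop
endfacet
facet normal 0.736 -0.036 -0.676
outer loop
vertex -2.413 4.635 -2.996
vertex -2.307 3.746 -2.833
vertex -2.886 4.025 -3.478
endloop
endfacet
facet normal -0.434 0.741 -0.512
outer loop
vertex -2.413 4.635 -2.996
vertex -2.886 4.025 -3.478
vertex -3.399 4.683 -2.09
endloop
endfacet
facet normal -0.435 0.741 -0.512
outer loop
vertex -3.399 4.683 -2.09
vertex -2.886 4.025 -3.478
vertex -3.872 4.073 -2.571
endloop
endfacet
facet normal -0.735 0.036 0.677
outer loop
vertex -3.399 4.683 -2.09
vertex -3.872 4.073 -2.571
vertex -3.293 3.794 -1.927
endloop
endfacet
facet normal 0.736 -0.036 -0.676
outer loop
vertex -2.886 4.025 -3.478
vertex -2.307 3.746 -2.833
vertex -2.78 3.136 -3.315
endloop
endfacet
facet normal -0.667 -0.211 -0.714
outer loop
vertex -2.886 4.025 -3.478
vertex -2.78 3.136 -3.315
vertex -3.872 4.073 -2.571
endloop
endfacet
facet normal -0.667 -0.210 -0.715
outer loop
vertex -3.872 4.073 -2.571
vertex -2.78 3.136 -3.315
vertex -3.766 3.184 -2.409
endloop
endfacet
facet normal -0.735 0.036 0.677
outer loop
vertex -3.872 4.073 -2.571
vertex -3.766 3.184 -2.409
vertex -3.293 3.794 -1.927
endloop
endfacet
facet normal 0.736 -0.036 -0.676
outer loop
vertex -2.78 3.136 -3.315
vertex -2.307 3.746 -2.833
vertex -2.201 2.857 -2.67
endloop
endfacet
facet normal -0.233 -0.951 -0.203
outer loop
vertex -2.78 3.136 -3.315
vertex -2.201 2.857 -2.67
vertex -3.766 3.184 -2.409
endloop
endfacet
facet normal -0.233 -0.951 -0.203
outer loop
vertex -3.766 3.184 -2.409
vertex -2.201 2.857 -2.67
vertex -3.187 2.905 -1.764
endloop
endfacet
facet normal -0.736 0.036 0.676
outer loop
vertex -3.766 3.184 -2.409
vertex -3.187 2.905 -1.764
vertex -3.293 3.794 -1.927
endloop
endfacet
facet normal 0.735 -0.036 -0.677
outer loop
vertex -2.201 2.857 -2.67
vertex -2.307 3.746 -2.833
vertex -1.728 3.467 -2.189
endloop
endfacet
facet normal 0.435 -0.741 0.512
outer loop
vertex -2.201 2.857 -2.67
vertex -1.728 3.467 -2.189
vertex -3.187 2.905 -1.764
endloop
endfacet
facet normal 0.435 -0.741 0.512
outer loop
vertex -3.187 2.905 -1.764
vertex -1.728 3.467 -2.189
vertex -2.714 3.515 -1.282
endloop
endfacet
facet normal -0.736 0.036 0.676
outer loop
vertex -3.187 2.905 -1.764
vertex -2.714 3.515 -1.282
vertex -3.293 3.794 -1.927
endloop
endfacet

endsolid


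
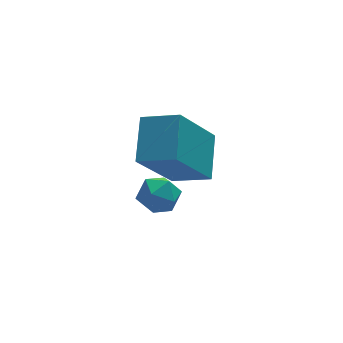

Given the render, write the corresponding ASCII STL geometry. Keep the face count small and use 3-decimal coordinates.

solid 
facet normal -0.538 -0.311 0.783
outer loop
vertex 1.184 -2.701 -0.892
vertex 1.626 -1.608 -0.155
vertex 0.318 -2.108 -1.252
endloop
endfacet
facet normal -0.318 -0.786 -0.530
outer loop
vertex 1.454 -1.452 -2.905
vertex 1.184 -2.701 -0.892
vertex 0.318 -2.108 -1.252
endloop
endfacet
facet normal -0.538 -0.310 0.783
outer loop
vertex 0.318 -2.108 -1.252
vertex 1.626 -1.608 -0.155
vertex 0.759 -1.015 -0.516
endloop
endfacet
facet normal -0.781 0.534 -0.325
outer loop
vertex 0.759 -1.015 -0.516
vertex 1.454 -1.452 -2.905
vertex 0.318 -2.108 -1.252
endloop
endfacet
facet normal 0.781 -0.534 0.324
outer loop
vertex 1.184 -2.701 -0.892
vertex 2.762 -0.952 -1.808
vertex 1.626 -1.608 -0.155
endloop
endfacet
facet normal -0.317 -0.786 -0.530
outer loop
vertex 2.321 -2.045 -2.544
vertex 1.184 -2.701 -0.892
vertex 1.454 -1.452 -2.905
endloop
endfacet
facet normal 0.781 -0.534 0.325
outer loop
vertex 2.321 -2.045 -2.544
vertex 2.762 -0.952 -1.808
vertex 1.184 -2.701 -0.892
endloop
endfacet
facet normal 0.317 0.786 0.530
outer loop
vertex 1.626 -1.608 -0.155
vertex 2.762 -0.952 -1.808
vertex 0.759 -1.015 -0.516
endloop
endfacet
facet normal -0.780 0.535 -0.325
outer loop
vertex 1.896 -0.359 -2.168
vertex 1.454 -1.452 -2.905
vertex 0.759 -1.015 -0.516
endloop
endfacet
facet normal 0.318 0.786 0.531
outer loop
vertex 0.759 -1.015 -0.516
vertex 2.762 -0.952 -1.808
vertex 1.896 -0.359 -2.168
endloop
endfacet
facet normal 0.539 0.310 -0.783
outer loop
vertex 1.896 -0.359 -2.168
vertex 2.321 -2.045 -2.544
vertex 1.454 -1.452 -2.905
endloop
endfacet
facet normal 0.538 0.310 -0.784
outer loop
vertex 2.762 -0.952 -1.808
vertex 2.321 -2.045 -2.544
vertex 1.896 -0.359 -2.168
endloop
endfacet
facet normal -0.770 0.597 0.225
outer loop
vertex 0.988 -0.42 -3.993
vertex 0.621 -0.943 -3.863
vertex 0.974 -0.666 -3.39
endloop
endfacet
facet normal -0.150 0.917 0.370
outer loop
vertex 0.988 -0.42 -3.993
vertex 0.974 -0.666 -3.39
vertex 1.539 -0.469 -3.649
endloop
endfacet
facet normal 0.230 0.945 -0.234
outer loop
vertex 0.988 -0.42 -3.993
vertex 1.539 -0.469 -3.649
vertex 1.535 -0.625 -4.282
endloop
endfacet
facet normal -0.156 0.642 -0.751
outer loop
vertex 0.988 -0.42 -3.993
vertex 1.535 -0.625 -4.282
vertex 0.968 -0.917 -4.414
endloop
endfacet
facet normal -0.774 0.427 -0.467
outer loop
vertex 0.988 -0.42 -3.993
vertex 0.968 -0.917 -4.414
vertex 0.621 -0.943 -3.863
endloop
endfacet
facet normal 0.206 0.508 0.836
outer loop
vertex 1.539 -0.469 -3.649
vertex 0.974 -0.666 -3.39
vertex 1.512 -1.023 -3.306
endloop
endfacet
facet normal -0.799 -0.009 0.601
outer loop
vertex 0.974 -0.666 -3.39
vertex 0.621 -0.943 -3.863
vertex 0.945 -1.315 -3.438
endloop
endfacet
facet normal -0.805 -0.283 -0.521
outer loop
vertex 0.621 -0.943 -3.863
vertex 0.968 -0.917 -4.414
vertex 0.941 -1.471 -4.071
endloop
endfacet
facet normal 0.195 0.064 -0.979
outer loop
vertex 0.968 -0.917 -4.414
vertex 1.535 -0.625 -4.282
vertex 1.506 -1.274 -4.33
endloop
endfacet
facet normal 0.821 0.553 -0.142
outer loop
vertex 1.535 -0.625 -4.282
vertex 1.539 -0.469 -3.649
vertex 1.859 -0.997 -3.857
endloop
endfacet
facet normal 0.156 -0.642 0.751
outer loop
vertex 1.492 -1.52 -3.727
vertex 1.512 -1.023 -3.306
vertex 0.945 -1.315 -3.438
endloop
endfacet
facet normal -0.230 -0.945 0.234
outer loop
vertex 1.492 -1.52 -3.727
vertex 0.945 -1.315 -3.438
vertex 0.941 -1.471 -4.071
endloop
endfacet
facet normal 0.150 -0.917 -0.370
outer loop
vertex 1.492 -1.52 -3.727
vertex 0.941 -1.471 -4.071
vertex 1.506 -1.274 -4.33
endloop
endfacet
facet normal 0.770 -0.597 -0.225
outer loop
vertex 1.492 -1.52 -3.727
vertex 1.506 -1.274 -4.33
vertex 1.859 -0.997 -3.857
endloop
endfacet
facet normal 0.774 -0.427 0.467
outer loop
vertex 1.492 -1.52 -3.727
vertex 1.859 -0.997 -3.857
vertex 1.512 -1.023 -3.306
endloop
endfacet
facet normal -0.195 -0.064 0.979
outer loop
vertex 0.945 -1.315 -3.438
vertex 1.512 -1.023 -3.306
vertex 0.974 -0.666 -3.39
endloop
endfacet
facet normal -0.821 -0.553 0.142
outer loop
vertex 0.941 -1.471 -4.071
vertex 0.945 -1.315 -3.438
vertex 0.621 -0.943 -3.863
endloop
endfacet
facet normal -0.206 -0.508 -0.836
outer loop
vertex 1.506 -1.274 -4.33
vertex 0.941 -1.471 -4.071
vertex 0.968 -0.917 -4.414
endloop
endfacet
facet normal 0.799 0.009 -0.601
outer loop
vertex 1.859 -0.997 -3.857
vertex 1.506 -1.274 -4.33
vertex 1.535 -0.625 -4.282
endloop
endfacet
facet normal 0.805 0.283 0.521
outer loop
vertex 1.512 -1.023 -3.306
vertex 1.859 -0.997 -3.857
vertex 1.539 -0.469 -3.649
endloop
endfacet

endsolid


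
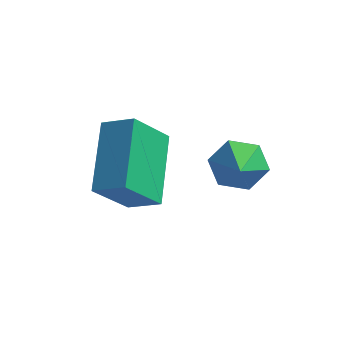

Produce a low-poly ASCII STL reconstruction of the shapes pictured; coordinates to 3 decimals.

solid 
facet normal -0.901 0.066 -0.428
outer loop
vertex -3.504 -1.541 2.699
vertex -2.922 -0.742 1.597
vertex -3.136 -3.236 1.664
endloop
endfacet
facet normal -0.394 -0.540 0.744
outer loop
vertex -2.298 -3.298 2.063
vertex -3.504 -1.541 2.699
vertex -3.136 -3.236 1.664
endloop
endfacet
facet normal -0.901 0.066 -0.429
outer loop
vertex -3.136 -3.236 1.664
vertex -2.922 -0.742 1.597
vertex -2.554 -2.438 0.563
endloop
endfacet
facet normal 0.182 -0.839 -0.512
outer loop
vertex -2.554 -2.438 0.563
vertex -2.298 -3.298 2.063
vertex -3.136 -3.236 1.664
endloop
endfacet
facet normal -0.182 0.839 0.512
outer loop
vertex -3.504 -1.541 2.699
vertex -2.084 -0.804 1.996
vertex -2.922 -0.742 1.597
endloop
endfacet
facet normal -0.393 -0.539 0.745
outer loop
vertex -2.666 -1.602 3.097
vertex -3.504 -1.541 2.699
vertex -2.298 -3.298 2.063
endloop
endfacet
facet normal -0.182 0.839 0.512
outer loop
vertex -2.666 -1.602 3.097
vertex -2.084 -0.804 1.996
vertex -3.504 -1.541 2.699
endloop
endfacet
facet normal 0.394 0.539 -0.744
outer loop
vertex -2.922 -0.742 1.597
vertex -2.084 -0.804 1.996
vertex -2.554 -2.438 0.563
endloop
endfacet
facet normal 0.182 -0.839 -0.512
outer loop
vertex -1.716 -2.499 0.961
vertex -2.298 -3.298 2.063
vertex -2.554 -2.438 0.563
endloop
endfacet
facet normal 0.393 0.540 -0.744
outer loop
vertex -2.554 -2.438 0.563
vertex -2.084 -0.804 1.996
vertex -1.716 -2.499 0.961
endloop
endfacet
facet normal 0.901 -0.066 0.428
outer loop
vertex -1.716 -2.499 0.961
vertex -2.666 -1.602 3.097
vertex -2.298 -3.298 2.063
endloop
endfacet
facet normal 0.901 -0.066 0.429
outer loop
vertex -2.084 -0.804 1.996
vertex -2.666 -1.602 3.097
vertex -1.716 -2.499 0.961
endloop
endfacet
facet normal -0.248 0.799 -0.548
outer loop
vertex 0.013 -0.416 1.891
vertex -0.355 -0.853 1.42
vertex -0.704 -0.561 2.004
endloop
endfacet
facet normal 0.107 0.224 0.969
outer loop
vertex 0.013 -0.416 1.891
vertex -0.704 -0.561 2.004
vertex 0.035 -2.107 2.28
endloop
endfacet
facet normal -0.248 0.799 -0.548
outer loop
vertex -0.704 -0.561 2.004
vertex -0.355 -0.853 1.42
vertex -1.072 -0.998 1.533
endloop
endfacet
facet normal -0.676 -0.196 0.710
outer loop
vertex -0.704 -0.561 2.004
vertex -1.072 -0.998 1.533
vertex 0.035 -2.107 2.28
endloop
endfacet
facet normal -0.248 0.800 -0.547
outer loop
vertex -1.072 -0.998 1.533
vertex -0.355 -0.853 1.42
vertex -0.722 -1.289 0.949
endloop
endfacet
facet normal -0.689 -0.723 -0.053
outer loop
vertex -1.072 -0.998 1.533
vertex -0.722 -1.289 0.949
vertex 0.035 -2.107 2.28
endloop
endfacet
facet normal -0.248 0.800 -0.547
outer loop
vertex -0.722 -1.289 0.949
vertex -0.355 -0.853 1.42
vertex -0.006 -1.144 0.837
endloop
endfacet
facet normal 0.081 -0.828 -0.555
outer loop
vertex -0.722 -1.289 0.949
vertex -0.006 -1.144 0.837
vertex 0.035 -2.107 2.28
endloop
endfacet
facet normal -0.248 0.799 -0.547
outer loop
vertex -0.006 -1.144 0.837
vertex -0.355 -0.853 1.42
vertex 0.362 -0.707 1.308
endloop
endfacet
facet normal 0.864 -0.408 -0.297
outer loop
vertex -0.006 -1.144 0.837
vertex 0.362 -0.707 1.308
vertex 0.035 -2.107 2.28
endloop
endfacet
facet normal -0.248 0.799 -0.547
outer loop
vertex 0.362 -0.707 1.308
vertex -0.355 -0.853 1.42
vertex 0.013 -0.416 1.891
endloop
endfacet
facet normal 0.877 0.119 0.466
outer loop
vertex 0.362 -0.707 1.308
vertex 0.013 -0.416 1.891
vertex 0.035 -2.107 2.28
endloop
endfacet

endsolid


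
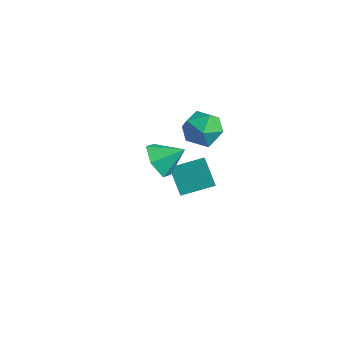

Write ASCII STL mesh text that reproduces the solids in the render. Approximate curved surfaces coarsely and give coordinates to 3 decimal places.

solid 
facet normal -0.556 -0.634 -0.537
outer loop
vertex -0.658 -0.07 1.04
vertex -1.171 -0.325 1.872
vertex -1.49 0.442 1.297
endloop
endfacet
facet normal 0.393 0.833 -0.389
outer loop
vertex -0.658 -0.07 1.04
vertex -1.49 0.442 1.297
vertex -0.409 0.545 2.608
endloop
endfacet
facet normal -0.556 -0.634 -0.537
outer loop
vertex -1.49 0.442 1.297
vertex -1.171 -0.325 1.872
vertex -2.003 0.187 2.129
endloop
endfacet
facet normal -0.256 0.957 0.136
outer loop
vertex -1.49 0.442 1.297
vertex -2.003 0.187 2.129
vertex -0.409 0.545 2.608
endloop
endfacet
facet normal -0.556 -0.634 -0.537
outer loop
vertex -2.003 0.187 2.129
vertex -1.171 -0.325 1.872
vertex -1.684 -0.579 2.704
endloop
endfacet
facet normal -0.349 0.465 0.813
outer loop
vertex -2.003 0.187 2.129
vertex -1.684 -0.579 2.704
vertex -0.409 0.545 2.608
endloop
endfacet
facet normal -0.555 -0.635 -0.536
outer loop
vertex -1.684 -0.579 2.704
vertex -1.171 -0.325 1.872
vertex -0.851 -1.091 2.448
endloop
endfacet
facet normal 0.205 -0.150 0.967
outer loop
vertex -1.684 -0.579 2.704
vertex -0.851 -1.091 2.448
vertex -0.409 0.545 2.608
endloop
endfacet
facet normal -0.555 -0.635 -0.537
outer loop
vertex -0.851 -1.091 2.448
vertex -1.171 -0.325 1.872
vertex -0.339 -0.836 1.616
endloop
endfacet
facet normal 0.854 -0.274 0.442
outer loop
vertex -0.851 -1.091 2.448
vertex -0.339 -0.836 1.616
vertex -0.409 0.545 2.608
endloop
endfacet
facet normal -0.555 -0.635 -0.537
outer loop
vertex -0.339 -0.836 1.616
vertex -1.171 -0.325 1.872
vertex -0.658 -0.07 1.04
endloop
endfacet
facet normal 0.947 0.217 -0.236
outer loop
vertex -0.339 -0.836 1.616
vertex -0.658 -0.07 1.04
vertex -0.409 0.545 2.608
endloop
endfacet
facet normal -0.709 0.550 -0.442
outer loop
vertex -4.557 3.594 -3.817
vertex -3.681 5.044 -3.418
vertex -3.909 3.516 -4.953
endloop
endfacet
facet normal -0.503 -0.833 -0.230
outer loop
vertex -3.059 2.856 -4.422
vertex -4.557 3.594 -3.817
vertex -3.909 3.516 -4.953
endloop
endfacet
facet normal -0.708 0.550 -0.442
outer loop
vertex -3.909 3.516 -4.953
vertex -3.681 5.044 -3.418
vertex -3.033 4.966 -4.553
endloop
endfacet
facet normal 0.495 -0.060 -0.867
outer loop
vertex -3.033 4.966 -4.553
vertex -3.059 2.856 -4.422
vertex -3.909 3.516 -4.953
endloop
endfacet
facet normal -0.495 0.060 0.867
outer loop
vertex -4.557 3.594 -3.817
vertex -2.831 4.384 -2.887
vertex -3.681 5.044 -3.418
endloop
endfacet
facet normal -0.503 -0.833 -0.230
outer loop
vertex -3.707 2.934 -3.287
vertex -4.557 3.594 -3.817
vertex -3.059 2.856 -4.422
endloop
endfacet
facet normal -0.494 0.060 0.867
outer loop
vertex -3.707 2.934 -3.287
vertex -2.831 4.384 -2.887
vertex -4.557 3.594 -3.817
endloop
endfacet
facet normal 0.503 0.833 0.230
outer loop
vertex -3.681 5.044 -3.418
vertex -2.831 4.384 -2.887
vertex -3.033 4.966 -4.553
endloop
endfacet
facet normal 0.494 -0.060 -0.867
outer loop
vertex -2.183 4.306 -4.023
vertex -3.059 2.856 -4.422
vertex -3.033 4.966 -4.553
endloop
endfacet
facet normal 0.503 0.833 0.230
outer loop
vertex -3.033 4.966 -4.553
vertex -2.831 4.384 -2.887
vertex -2.183 4.306 -4.023
endloop
endfacet
facet normal 0.709 -0.550 0.442
outer loop
vertex -2.183 4.306 -4.023
vertex -3.707 2.934 -3.287
vertex -3.059 2.856 -4.422
endloop
endfacet
facet normal 0.709 -0.550 0.442
outer loop
vertex -2.831 4.384 -2.887
vertex -3.707 2.934 -3.287
vertex -2.183 4.306 -4.023
endloop
endfacet
facet normal -0.224 0.677 0.701
outer loop
vertex -2.392 4.667 0.822
vertex -3.235 4.051 1.148
vertex -2.248 3.911 1.598
endloop
endfacet
facet normal 0.477 0.672 0.566
outer loop
vertex -2.392 4.667 0.822
vertex -2.248 3.911 1.598
vertex -1.497 4.039 0.814
endloop
endfacet
facet normal 0.569 0.812 -0.128
outer loop
vertex -2.392 4.667 0.822
vertex -1.497 4.039 0.814
vertex -2.02 4.258 -0.122
endloop
endfacet
facet normal -0.075 0.904 -0.421
outer loop
vertex -2.392 4.667 0.822
vertex -2.02 4.258 -0.122
vertex -3.093 4.265 0.085
endloop
endfacet
facet normal -0.565 0.820 0.090
outer loop
vertex -2.392 4.667 0.822
vertex -3.093 4.265 0.085
vertex -3.235 4.051 1.148
endloop
endfacet
facet normal 0.721 0.013 0.693
outer loop
vertex -1.497 4.039 0.814
vertex -2.248 3.911 1.598
vertex -1.787 3.035 1.135
endloop
endfacet
facet normal -0.412 0.022 0.911
outer loop
vertex -2.248 3.911 1.598
vertex -3.235 4.051 1.148
vertex -2.86 3.042 1.342
endloop
endfacet
facet normal -0.964 0.254 -0.078
outer loop
vertex -3.235 4.051 1.148
vertex -3.093 4.265 0.085
vertex -3.383 3.261 0.406
endloop
endfacet
facet normal -0.172 0.388 -0.905
outer loop
vertex -3.093 4.265 0.085
vertex -2.02 4.258 -0.122
vertex -2.632 3.389 -0.378
endloop
endfacet
facet normal 0.870 0.241 -0.430
outer loop
vertex -2.02 4.258 -0.122
vertex -1.497 4.039 0.814
vertex -1.645 3.249 0.072
endloop
endfacet
facet normal 0.075 -0.904 0.421
outer loop
vertex -2.488 2.633 0.398
vertex -1.787 3.035 1.135
vertex -2.86 3.042 1.342
endloop
endfacet
facet normal -0.569 -0.812 0.128
outer loop
vertex -2.488 2.633 0.398
vertex -2.86 3.042 1.342
vertex -3.383 3.261 0.406
endloop
endfacet
facet normal -0.477 -0.672 -0.566
outer loop
vertex -2.488 2.633 0.398
vertex -3.383 3.261 0.406
vertex -2.632 3.389 -0.378
endloop
endfacet
facet normal 0.224 -0.677 -0.701
outer loop
vertex -2.488 2.633 0.398
vertex -2.632 3.389 -0.378
vertex -1.645 3.249 0.072
endloop
endfacet
facet normal 0.565 -0.820 -0.090
outer loop
vertex -2.488 2.633 0.398
vertex -1.645 3.249 0.072
vertex -1.787 3.035 1.135
endloop
endfacet
facet normal 0.172 -0.388 0.905
outer loop
vertex -2.86 3.042 1.342
vertex -1.787 3.035 1.135
vertex -2.248 3.911 1.598
endloop
endfacet
facet normal -0.870 -0.241 0.430
outer loop
vertex -3.383 3.261 0.406
vertex -2.86 3.042 1.342
vertex -3.235 4.051 1.148
endloop
endfacet
facet normal -0.721 -0.013 -0.693
outer loop
vertex -2.632 3.389 -0.378
vertex -3.383 3.261 0.406
vertex -3.093 4.265 0.085
endloop
endfacet
facet normal 0.412 -0.022 -0.911
outer loop
vertex -1.645 3.249 0.072
vertex -2.632 3.389 -0.378
vertex -2.02 4.258 -0.122
endloop
endfacet
facet normal 0.964 -0.254 0.078
outer loop
vertex -1.787 3.035 1.135
vertex -1.645 3.249 0.072
vertex -1.497 4.039 0.814
endloop
endfacet

endsolid


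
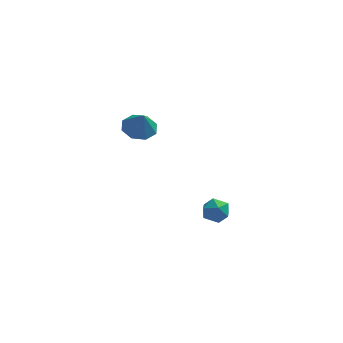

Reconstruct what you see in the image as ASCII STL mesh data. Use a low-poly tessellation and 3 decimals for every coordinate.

solid 
facet normal 0.359 0.633 0.686
outer loop
vertex 0.333 -2.634 -3.857
vertex -0.023 -3.126 -3.216
vertex 0.799 -3.291 -3.494
endloop
endfacet
facet normal 0.781 0.615 0.110
outer loop
vertex 0.333 -2.634 -3.857
vertex 0.799 -3.291 -3.494
vertex 0.822 -3.164 -4.368
endloop
endfacet
facet normal 0.390 0.800 -0.456
outer loop
vertex 0.333 -2.634 -3.857
vertex 0.822 -3.164 -4.368
vertex 0.015 -2.92 -4.63
endloop
endfacet
facet normal -0.275 0.933 -0.232
outer loop
vertex 0.333 -2.634 -3.857
vertex 0.015 -2.92 -4.63
vertex -0.508 -2.897 -3.918
endloop
endfacet
facet normal -0.294 0.830 0.474
outer loop
vertex 0.333 -2.634 -3.857
vertex -0.508 -2.897 -3.918
vertex -0.023 -3.126 -3.216
endloop
endfacet
facet normal 0.998 -0.059 0.018
outer loop
vertex 0.822 -3.164 -4.368
vertex 0.799 -3.291 -3.494
vertex 0.768 -3.983 -4.042
endloop
endfacet
facet normal 0.315 -0.028 0.949
outer loop
vertex 0.799 -3.291 -3.494
vertex -0.023 -3.126 -3.216
vertex 0.245 -3.96 -3.33
endloop
endfacet
facet normal -0.740 0.290 0.606
outer loop
vertex -0.023 -3.126 -3.216
vertex -0.508 -2.897 -3.918
vertex -0.562 -3.716 -3.592
endloop
endfacet
facet normal -0.710 0.456 -0.536
outer loop
vertex -0.508 -2.897 -3.918
vertex 0.015 -2.92 -4.63
vertex -0.539 -3.589 -4.466
endloop
endfacet
facet normal 0.365 0.240 -0.900
outer loop
vertex 0.015 -2.92 -4.63
vertex 0.822 -3.164 -4.368
vertex 0.283 -3.754 -4.744
endloop
endfacet
facet normal 0.275 -0.933 0.232
outer loop
vertex -0.073 -4.246 -4.103
vertex 0.768 -3.983 -4.042
vertex 0.245 -3.96 -3.33
endloop
endfacet
facet normal -0.390 -0.800 0.456
outer loop
vertex -0.073 -4.246 -4.103
vertex 0.245 -3.96 -3.33
vertex -0.562 -3.716 -3.592
endloop
endfacet
facet normal -0.781 -0.615 -0.110
outer loop
vertex -0.073 -4.246 -4.103
vertex -0.562 -3.716 -3.592
vertex -0.539 -3.589 -4.466
endloop
endfacet
facet normal -0.359 -0.633 -0.686
outer loop
vertex -0.073 -4.246 -4.103
vertex -0.539 -3.589 -4.466
vertex 0.283 -3.754 -4.744
endloop
endfacet
facet normal 0.294 -0.830 -0.474
outer loop
vertex -0.073 -4.246 -4.103
vertex 0.283 -3.754 -4.744
vertex 0.768 -3.983 -4.042
endloop
endfacet
facet normal 0.710 -0.456 0.536
outer loop
vertex 0.245 -3.96 -3.33
vertex 0.768 -3.983 -4.042
vertex 0.799 -3.291 -3.494
endloop
endfacet
facet normal -0.365 -0.240 0.900
outer loop
vertex -0.562 -3.716 -3.592
vertex 0.245 -3.96 -3.33
vertex -0.023 -3.126 -3.216
endloop
endfacet
facet normal -0.998 0.059 -0.018
outer loop
vertex -0.539 -3.589 -4.466
vertex -0.562 -3.716 -3.592
vertex -0.508 -2.897 -3.918
endloop
endfacet
facet normal -0.315 0.028 -0.949
outer loop
vertex 0.283 -3.754 -4.744
vertex -0.539 -3.589 -4.466
vertex 0.015 -2.92 -4.63
endloop
endfacet
facet normal 0.740 -0.290 -0.606
outer loop
vertex 0.768 -3.983 -4.042
vertex 0.283 -3.754 -4.744
vertex 0.822 -3.164 -4.368
endloop
endfacet
facet normal -0.176 0.324 -0.930
outer loop
vertex -3.046 -3.861 2.63
vertex -3.937 -3.535 2.912
vertex -3.028 -3.145 2.876
endloop
endfacet
facet normal 0.911 -0.155 0.383
outer loop
vertex -3.046 -3.861 2.63
vertex -3.028 -3.145 2.876
vertex -3.703 -3.965 4.148
endloop
endfacet
facet normal -0.176 0.324 -0.930
outer loop
vertex -3.028 -3.145 2.876
vertex -3.937 -3.535 2.912
vertex -3.542 -2.657 3.143
endloop
endfacet
facet normal 0.687 0.388 0.614
outer loop
vertex -3.028 -3.145 2.876
vertex -3.542 -2.657 3.143
vertex -3.703 -3.965 4.148
endloop
endfacet
facet normal -0.176 0.324 -0.930
outer loop
vertex -3.542 -2.657 3.143
vertex -3.937 -3.535 2.912
vertex -4.288 -2.683 3.275
endloop
endfacet
facet normal 0.120 0.596 0.794
outer loop
vertex -3.542 -2.657 3.143
vertex -4.288 -2.683 3.275
vertex -3.703 -3.965 4.148
endloop
endfacet
facet normal -0.175 0.324 -0.930
outer loop
vertex -4.288 -2.683 3.275
vertex -3.937 -3.535 2.912
vertex -4.828 -3.208 3.194
endloop
endfacet
facet normal -0.460 0.347 0.817
outer loop
vertex -4.288 -2.683 3.275
vertex -4.828 -3.208 3.194
vertex -3.703 -3.965 4.148
endloop
endfacet
facet normal -0.176 0.323 -0.930
outer loop
vertex -4.828 -3.208 3.194
vertex -3.937 -3.535 2.912
vertex -4.846 -3.925 2.948
endloop
endfacet
facet normal -0.711 -0.212 0.670
outer loop
vertex -4.828 -3.208 3.194
vertex -4.846 -3.925 2.948
vertex -3.703 -3.965 4.148
endloop
endfacet
facet normal -0.176 0.324 -0.930
outer loop
vertex -4.846 -3.925 2.948
vertex -3.937 -3.535 2.912
vertex -4.332 -4.413 2.681
endloop
endfacet
facet normal -0.488 -0.754 0.439
outer loop
vertex -4.846 -3.925 2.948
vertex -4.332 -4.413 2.681
vertex -3.703 -3.965 4.148
endloop
endfacet
facet normal -0.176 0.324 -0.930
outer loop
vertex -4.332 -4.413 2.681
vertex -3.937 -3.535 2.912
vertex -3.586 -4.386 2.549
endloop
endfacet
facet normal 0.081 -0.962 0.259
outer loop
vertex -4.332 -4.413 2.681
vertex -3.586 -4.386 2.549
vertex -3.703 -3.965 4.148
endloop
endfacet
facet normal -0.176 0.324 -0.930
outer loop
vertex -3.586 -4.386 2.549
vertex -3.937 -3.535 2.912
vertex -3.046 -3.861 2.63
endloop
endfacet
facet normal 0.659 -0.714 0.236
outer loop
vertex -3.586 -4.386 2.549
vertex -3.046 -3.861 2.63
vertex -3.703 -3.965 4.148
endloop
endfacet

endsolid


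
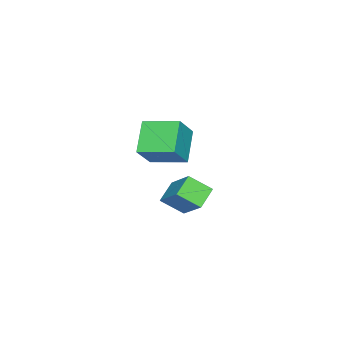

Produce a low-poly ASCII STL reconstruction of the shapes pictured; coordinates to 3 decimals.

solid 
facet normal -0.653 0.069 -0.754
outer loop
vertex -3.011 -4.491 2.853
vertex -3.247 -2.774 3.214
vertex -1.692 -4.077 1.748
endloop
endfacet
facet normal 0.133 -0.970 -0.204
outer loop
vertex -0.653 -4.186 2.946
vertex -3.011 -4.491 2.853
vertex -1.692 -4.077 1.748
endloop
endfacet
facet normal -0.653 0.068 -0.754
outer loop
vertex -1.692 -4.077 1.748
vertex -3.247 -2.774 3.214
vertex -1.928 -2.361 2.108
endloop
endfacet
facet normal 0.745 0.234 -0.625
outer loop
vertex -1.928 -2.361 2.108
vertex -0.653 -4.186 2.946
vertex -1.692 -4.077 1.748
endloop
endfacet
facet normal -0.745 -0.234 0.625
outer loop
vertex -3.011 -4.491 2.853
vertex -2.208 -2.883 4.412
vertex -3.247 -2.774 3.214
endloop
endfacet
facet normal 0.133 -0.970 -0.203
outer loop
vertex -1.972 -4.599 4.052
vertex -3.011 -4.491 2.853
vertex -0.653 -4.186 2.946
endloop
endfacet
facet normal -0.745 -0.234 0.625
outer loop
vertex -1.972 -4.599 4.052
vertex -2.208 -2.883 4.412
vertex -3.011 -4.491 2.853
endloop
endfacet
facet normal -0.133 0.970 0.204
outer loop
vertex -3.247 -2.774 3.214
vertex -2.208 -2.883 4.412
vertex -1.928 -2.361 2.108
endloop
endfacet
facet normal 0.745 0.234 -0.625
outer loop
vertex -0.889 -2.469 3.307
vertex -0.653 -4.186 2.946
vertex -1.928 -2.361 2.108
endloop
endfacet
facet normal -0.134 0.970 0.203
outer loop
vertex -1.928 -2.361 2.108
vertex -2.208 -2.883 4.412
vertex -0.889 -2.469 3.307
endloop
endfacet
facet normal 0.654 -0.069 0.754
outer loop
vertex -0.889 -2.469 3.307
vertex -1.972 -4.599 4.052
vertex -0.653 -4.186 2.946
endloop
endfacet
facet normal 0.653 -0.068 0.754
outer loop
vertex -2.208 -2.883 4.412
vertex -1.972 -4.599 4.052
vertex -0.889 -2.469 3.307
endloop
endfacet
facet normal -0.405 -0.638 -0.655
outer loop
vertex 3.065 -1.12 3.043
vertex 2.116 -1.064 3.575
vertex 2.732 -0.198 2.351
endloop
endfacet
facet normal 0.871 -0.051 -0.488
outer loop
vertex 3.444 0.924 3.505
vertex 3.065 -1.12 3.043
vertex 2.732 -0.198 2.351
endloop
endfacet
facet normal -0.404 -0.638 -0.655
outer loop
vertex 2.732 -0.198 2.351
vertex 2.116 -1.064 3.575
vertex 1.782 -0.142 2.883
endloop
endfacet
facet normal -0.277 0.769 -0.576
outer loop
vertex 1.782 -0.142 2.883
vertex 3.444 0.924 3.505
vertex 2.732 -0.198 2.351
endloop
endfacet
facet normal 0.278 -0.769 0.576
outer loop
vertex 3.065 -1.12 3.043
vertex 2.828 0.058 4.729
vertex 2.116 -1.064 3.575
endloop
endfacet
facet normal 0.871 -0.051 -0.489
outer loop
vertex 3.778 0.002 4.197
vertex 3.065 -1.12 3.043
vertex 3.444 0.924 3.505
endloop
endfacet
facet normal 0.277 -0.769 0.576
outer loop
vertex 3.778 0.002 4.197
vertex 2.828 0.058 4.729
vertex 3.065 -1.12 3.043
endloop
endfacet
facet normal -0.871 0.051 0.488
outer loop
vertex 2.116 -1.064 3.575
vertex 2.828 0.058 4.729
vertex 1.782 -0.142 2.883
endloop
endfacet
facet normal -0.278 0.769 -0.576
outer loop
vertex 2.495 0.98 4.037
vertex 3.444 0.924 3.505
vertex 1.782 -0.142 2.883
endloop
endfacet
facet normal -0.871 0.052 0.488
outer loop
vertex 1.782 -0.142 2.883
vertex 2.828 0.058 4.729
vertex 2.495 0.98 4.037
endloop
endfacet
facet normal 0.405 0.638 0.655
outer loop
vertex 2.495 0.98 4.037
vertex 3.778 0.002 4.197
vertex 3.444 0.924 3.505
endloop
endfacet
facet normal 0.405 0.638 0.655
outer loop
vertex 2.828 0.058 4.729
vertex 3.778 0.002 4.197
vertex 2.495 0.98 4.037
endloop
endfacet

endsolid


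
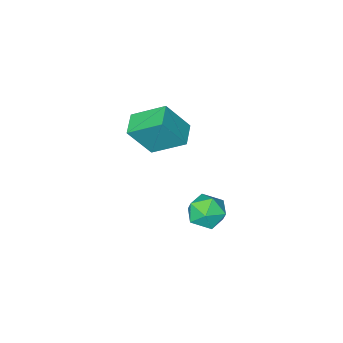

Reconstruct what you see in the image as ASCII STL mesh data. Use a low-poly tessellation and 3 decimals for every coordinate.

solid 
facet normal -0.679 -0.704 0.207
outer loop
vertex 3.584 -3.805 4.947
vertex 2.709 -3.373 3.543
vertex 4.483 -4.94 4.038
endloop
endfacet
facet normal 0.511 -0.253 0.821
outer loop
vertex 5.211 -4.187 3.817
vertex 3.584 -3.805 4.947
vertex 4.483 -4.94 4.038
endloop
endfacet
facet normal -0.679 -0.704 0.206
outer loop
vertex 4.483 -4.94 4.038
vertex 2.709 -3.373 3.543
vertex 3.609 -4.508 2.634
endloop
endfacet
facet normal 0.526 -0.664 -0.532
outer loop
vertex 3.609 -4.508 2.634
vertex 5.211 -4.187 3.817
vertex 4.483 -4.94 4.038
endloop
endfacet
facet normal -0.525 0.664 0.532
outer loop
vertex 3.584 -3.805 4.947
vertex 3.437 -2.62 3.322
vertex 2.709 -3.373 3.543
endloop
endfacet
facet normal 0.511 -0.253 0.821
outer loop
vertex 4.311 -3.052 4.726
vertex 3.584 -3.805 4.947
vertex 5.211 -4.187 3.817
endloop
endfacet
facet normal -0.526 0.664 0.532
outer loop
vertex 4.311 -3.052 4.726
vertex 3.437 -2.62 3.322
vertex 3.584 -3.805 4.947
endloop
endfacet
facet normal -0.511 0.253 -0.822
outer loop
vertex 2.709 -3.373 3.543
vertex 3.437 -2.62 3.322
vertex 3.609 -4.508 2.634
endloop
endfacet
facet normal 0.526 -0.664 -0.532
outer loop
vertex 4.336 -3.755 2.413
vertex 5.211 -4.187 3.817
vertex 3.609 -4.508 2.634
endloop
endfacet
facet normal -0.511 0.253 -0.821
outer loop
vertex 3.609 -4.508 2.634
vertex 3.437 -2.62 3.322
vertex 4.336 -3.755 2.413
endloop
endfacet
facet normal 0.679 0.704 -0.207
outer loop
vertex 4.336 -3.755 2.413
vertex 4.311 -3.052 4.726
vertex 5.211 -4.187 3.817
endloop
endfacet
facet normal 0.680 0.704 -0.207
outer loop
vertex 3.437 -2.62 3.322
vertex 4.311 -3.052 4.726
vertex 4.336 -3.755 2.413
endloop
endfacet
facet normal -0.037 0.695 0.718
outer loop
vertex 2.525 -1.193 -0.678
vertex 2.7 -1.841 -0.041
vertex 3.399 -1.388 -0.444
endloop
endfacet
facet normal 0.190 0.976 0.103
outer loop
vertex 2.525 -1.193 -0.678
vertex 3.399 -1.388 -0.444
vertex 3.177 -1.251 -1.332
endloop
endfacet
facet normal -0.313 0.866 -0.389
outer loop
vertex 2.525 -1.193 -0.678
vertex 3.177 -1.251 -1.332
vertex 2.341 -1.619 -1.478
endloop
endfacet
facet normal -0.853 0.517 -0.079
outer loop
vertex 2.525 -1.193 -0.678
vertex 2.341 -1.619 -1.478
vertex 2.046 -1.984 -0.68
endloop
endfacet
facet normal -0.681 0.411 0.605
outer loop
vertex 2.525 -1.193 -0.678
vertex 2.046 -1.984 -0.68
vertex 2.7 -1.841 -0.041
endloop
endfacet
facet normal 0.777 0.621 -0.098
outer loop
vertex 3.177 -1.251 -1.332
vertex 3.399 -1.388 -0.444
vertex 3.754 -1.936 -1.1
endloop
endfacet
facet normal 0.409 0.166 0.897
outer loop
vertex 3.399 -1.388 -0.444
vertex 2.7 -1.841 -0.041
vertex 3.459 -2.301 -0.302
endloop
endfacet
facet normal -0.635 -0.293 0.715
outer loop
vertex 2.7 -1.841 -0.041
vertex 2.046 -1.984 -0.68
vertex 2.623 -2.669 -0.448
endloop
endfacet
facet normal -0.912 -0.121 -0.392
outer loop
vertex 2.046 -1.984 -0.68
vertex 2.341 -1.619 -1.478
vertex 2.401 -2.532 -1.336
endloop
endfacet
facet normal -0.039 0.444 -0.895
outer loop
vertex 2.341 -1.619 -1.478
vertex 3.177 -1.251 -1.332
vertex 3.1 -2.079 -1.739
endloop
endfacet
facet normal 0.853 -0.517 0.079
outer loop
vertex 3.275 -2.727 -1.102
vertex 3.754 -1.936 -1.1
vertex 3.459 -2.301 -0.302
endloop
endfacet
facet normal 0.313 -0.866 0.389
outer loop
vertex 3.275 -2.727 -1.102
vertex 3.459 -2.301 -0.302
vertex 2.623 -2.669 -0.448
endloop
endfacet
facet normal -0.190 -0.976 -0.103
outer loop
vertex 3.275 -2.727 -1.102
vertex 2.623 -2.669 -0.448
vertex 2.401 -2.532 -1.336
endloop
endfacet
facet normal 0.037 -0.695 -0.718
outer loop
vertex 3.275 -2.727 -1.102
vertex 2.401 -2.532 -1.336
vertex 3.1 -2.079 -1.739
endloop
endfacet
facet normal 0.681 -0.411 -0.605
outer loop
vertex 3.275 -2.727 -1.102
vertex 3.1 -2.079 -1.739
vertex 3.754 -1.936 -1.1
endloop
endfacet
facet normal 0.912 0.121 0.392
outer loop
vertex 3.459 -2.301 -0.302
vertex 3.754 -1.936 -1.1
vertex 3.399 -1.388 -0.444
endloop
endfacet
facet normal 0.039 -0.444 0.895
outer loop
vertex 2.623 -2.669 -0.448
vertex 3.459 -2.301 -0.302
vertex 2.7 -1.841 -0.041
endloop
endfacet
facet normal -0.777 -0.621 0.098
outer loop
vertex 2.401 -2.532 -1.336
vertex 2.623 -2.669 -0.448
vertex 2.046 -1.984 -0.68
endloop
endfacet
facet normal -0.409 -0.166 -0.897
outer loop
vertex 3.1 -2.079 -1.739
vertex 2.401 -2.532 -1.336
vertex 2.341 -1.619 -1.478
endloop
endfacet
facet normal 0.635 0.293 -0.715
outer loop
vertex 3.754 -1.936 -1.1
vertex 3.1 -2.079 -1.739
vertex 3.177 -1.251 -1.332
endloop
endfacet

endsolid


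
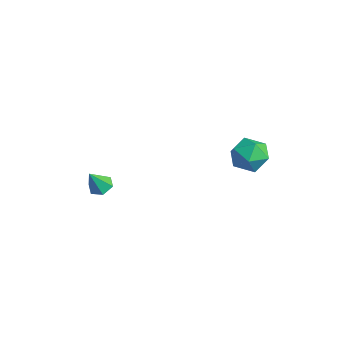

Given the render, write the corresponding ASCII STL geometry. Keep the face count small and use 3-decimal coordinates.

solid 
facet normal -0.114 0.477 -0.872
outer loop
vertex -2.975 -2.779 -3.416
vertex -3.56 -3.233 -3.588
vertex -3.681 -2.582 -3.216
endloop
endfacet
facet normal 0.368 0.591 0.717
outer loop
vertex -2.975 -2.779 -3.416
vertex -3.681 -2.582 -3.216
vertex -3.38 -3.987 -2.212
endloop
endfacet
facet normal -0.113 0.477 -0.872
outer loop
vertex -3.681 -2.582 -3.216
vertex -3.56 -3.233 -3.588
vertex -4.266 -3.035 -3.388
endloop
endfacet
facet normal -0.536 0.412 0.737
outer loop
vertex -3.681 -2.582 -3.216
vertex -4.266 -3.035 -3.388
vertex -3.38 -3.987 -2.212
endloop
endfacet
facet normal -0.113 0.477 -0.871
outer loop
vertex -4.266 -3.035 -3.388
vertex -3.56 -3.233 -3.588
vertex -4.144 -3.687 -3.761
endloop
endfacet
facet normal -0.861 -0.364 0.354
outer loop
vertex -4.266 -3.035 -3.388
vertex -4.144 -3.687 -3.761
vertex -3.38 -3.987 -2.212
endloop
endfacet
facet normal -0.113 0.478 -0.871
outer loop
vertex -4.144 -3.687 -3.761
vertex -3.56 -3.233 -3.588
vertex -3.438 -3.884 -3.961
endloop
endfacet
facet normal -0.281 -0.959 -0.047
outer loop
vertex -4.144 -3.687 -3.761
vertex -3.438 -3.884 -3.961
vertex -3.38 -3.987 -2.212
endloop
endfacet
facet normal -0.113 0.478 -0.871
outer loop
vertex -3.438 -3.884 -3.961
vertex -3.56 -3.233 -3.588
vertex -2.853 -3.43 -3.788
endloop
endfacet
facet normal 0.624 -0.779 -0.067
outer loop
vertex -3.438 -3.884 -3.961
vertex -2.853 -3.43 -3.788
vertex -3.38 -3.987 -2.212
endloop
endfacet
facet normal -0.114 0.477 -0.872
outer loop
vertex -2.853 -3.43 -3.788
vertex -3.56 -3.233 -3.588
vertex -2.975 -2.779 -3.416
endloop
endfacet
facet normal 0.949 -0.003 0.316
outer loop
vertex -2.853 -3.43 -3.788
vertex -2.975 -2.779 -3.416
vertex -3.38 -3.987 -2.212
endloop
endfacet
facet normal -0.334 0.921 -0.200
outer loop
vertex 3.766 2.762 1.355
vertex 2.709 2.465 1.752
vertex 3.502 2.911 2.482
endloop
endfacet
facet normal 0.361 0.932 -0.039
outer loop
vertex 3.766 2.762 1.355
vertex 3.502 2.911 2.482
vertex 4.548 2.493 2.179
endloop
endfacet
facet normal 0.702 0.507 -0.500
outer loop
vertex 3.766 2.762 1.355
vertex 4.548 2.493 2.179
vertex 4.402 1.788 1.26
endloop
endfacet
facet normal 0.216 0.234 -0.948
outer loop
vertex 3.766 2.762 1.355
vertex 4.402 1.788 1.26
vertex 3.265 1.77 0.996
endloop
endfacet
facet normal -0.424 0.490 -0.762
outer loop
vertex 3.766 2.762 1.355
vertex 3.265 1.77 0.996
vertex 2.709 2.465 1.752
endloop
endfacet
facet normal 0.440 0.656 0.614
outer loop
vertex 4.548 2.493 2.179
vertex 3.502 2.911 2.482
vertex 3.975 2.03 3.084
endloop
endfacet
facet normal -0.684 0.638 0.353
outer loop
vertex 3.502 2.911 2.482
vertex 2.709 2.465 1.752
vertex 2.838 2.012 2.82
endloop
endfacet
facet normal -0.829 -0.059 -0.555
outer loop
vertex 2.709 2.465 1.752
vertex 3.265 1.77 0.996
vertex 2.692 1.307 1.901
endloop
endfacet
facet normal 0.206 -0.474 -0.856
outer loop
vertex 3.265 1.77 0.996
vertex 4.402 1.788 1.26
vertex 3.738 0.889 1.598
endloop
endfacet
facet normal 0.991 -0.032 -0.133
outer loop
vertex 4.402 1.788 1.26
vertex 4.548 2.493 2.179
vertex 4.531 1.335 2.328
endloop
endfacet
facet normal -0.216 -0.234 0.948
outer loop
vertex 3.474 1.038 2.725
vertex 3.975 2.03 3.084
vertex 2.838 2.012 2.82
endloop
endfacet
facet normal -0.702 -0.507 0.500
outer loop
vertex 3.474 1.038 2.725
vertex 2.838 2.012 2.82
vertex 2.692 1.307 1.901
endloop
endfacet
facet normal -0.361 -0.932 0.039
outer loop
vertex 3.474 1.038 2.725
vertex 2.692 1.307 1.901
vertex 3.738 0.889 1.598
endloop
endfacet
facet normal 0.334 -0.921 0.200
outer loop
vertex 3.474 1.038 2.725
vertex 3.738 0.889 1.598
vertex 4.531 1.335 2.328
endloop
endfacet
facet normal 0.424 -0.490 0.762
outer loop
vertex 3.474 1.038 2.725
vertex 4.531 1.335 2.328
vertex 3.975 2.03 3.084
endloop
endfacet
facet normal -0.206 0.474 0.856
outer loop
vertex 2.838 2.012 2.82
vertex 3.975 2.03 3.084
vertex 3.502 2.911 2.482
endloop
endfacet
facet normal -0.991 0.032 0.133
outer loop
vertex 2.692 1.307 1.901
vertex 2.838 2.012 2.82
vertex 2.709 2.465 1.752
endloop
endfacet
facet normal -0.440 -0.656 -0.614
outer loop
vertex 3.738 0.889 1.598
vertex 2.692 1.307 1.901
vertex 3.265 1.77 0.996
endloop
endfacet
facet normal 0.684 -0.638 -0.353
outer loop
vertex 4.531 1.335 2.328
vertex 3.738 0.889 1.598
vertex 4.402 1.788 1.26
endloop
endfacet
facet normal 0.829 0.059 0.555
outer loop
vertex 3.975 2.03 3.084
vertex 4.531 1.335 2.328
vertex 4.548 2.493 2.179
endloop
endfacet

endsolid
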